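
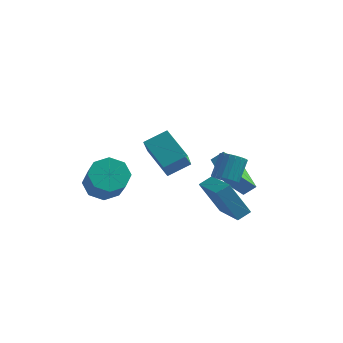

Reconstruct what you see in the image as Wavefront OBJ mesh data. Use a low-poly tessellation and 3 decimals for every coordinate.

v 0.201 3.576 -1.727
v 0.802 3.853 -1.194
v 0.951 4.463 -3.035
v 1.553 4.74 -2.502
v 1.407 1.86 -2.198
v 2.009 2.137 -1.665
v 2.158 2.747 -3.506
v 2.759 3.024 -2.973
v -1.365 0.342 -0.579
v -2.72 1.355 0.429
v -1.517 1.551 -1.998
v -2.872 2.564 -0.989
v -0.348 1.136 -0.011
v -1.703 2.149 0.998
v -0.5 2.345 -1.429
v -1.855 3.358 -0.421
v 2.261 -1.513 0.373
v 2.915 -1.763 0.492
v 3.093 -0.797 1.545
v 2.439 -0.547 1.427
v 2.965 -1.553 0.291
v 3.143 -0.587 1.344
v 2.894 -1.336 0.104
v 3.071 -0.37 1.157
v 2.713 -1.149 -0.036
v 2.891 -0.183 1.017
v 2.454 -1.026 -0.106
v 2.632 -0.06 0.947
v 2.161 -0.986 -0.092
v 2.339 -0.021 0.961
v 1.886 -1.038 0.001
v 2.064 -0.072 1.055
v 1.676 -1.172 0.16
v 1.854 -0.206 1.213
v 1.567 -1.365 0.355
v 1.745 -0.399 1.408
v 1.578 -1.583 0.553
v 1.756 -0.617 1.606
v 1.707 -1.789 0.721
v 1.885 -0.824 1.774
v 1.932 -1.948 0.828
v 2.11 -0.982 1.881
v 2.214 -2.031 0.857
v 2.391 -1.065 1.91
v 2.504 -2.025 0.802
v 2.681 -1.059 1.855
v 2.752 -1.93 0.673
v 2.93 -0.964 1.726
v -4.091 -0.937 -1.411
v -3.113 -0.496 -1.533
v -2.411 -1.641 -0.051
v -3.389 -2.083 0.071
v -3.581 -0.083 -0.992
v -2.88 -1.228 0.49
v -4.348 -0.17 -0.696
v -3.647 -1.315 0.786
v -4.964 -0.707 -0.82
v -4.263 -1.852 0.663
v -5.069 -1.379 -1.289
v -4.367 -2.524 0.193
v -4.6 -1.792 -1.83
v -3.899 -2.937 -0.348
v -3.833 -1.705 -2.126
v -3.132 -2.85 -0.644
v -3.217 -1.168 -2.003
v -2.516 -2.313 -0.52
v 1.474 0.65 -3.477
v 0.411 0.515 -1.613
v 1.99 1.207 -3.143
v 0.927 1.072 -1.278
v 2.793 -0.952 -2.842
v 1.73 -1.087 -0.977
v 3.309 -0.395 -2.507
v 2.246 -0.53 -0.643
f 2 4 1
f 5 2 1
f 1 4 3
f 3 5 1
f 2 8 4
f 6 2 5
f 6 8 2
f 4 8 3
f 7 5 3
f 3 8 7
f 7 6 5
f 8 6 7
f 10 12 9
f 13 10 9
f 9 12 11
f 11 13 9
f 10 16 12
f 14 10 13
f 14 16 10
f 12 16 11
f 15 13 11
f 11 16 15
f 15 14 13
f 16 14 15
f 18 17 21
f 18 21 19
f 19 21 22
f 19 22 20
f 21 17 23
f 21 23 22
f 22 23 24
f 22 24 20
f 23 17 25
f 23 25 24
f 24 25 26
f 24 26 20
f 25 17 27
f 25 27 26
f 26 27 28
f 26 28 20
f 27 17 29
f 27 29 28
f 28 29 30
f 28 30 20
f 29 17 31
f 29 31 30
f 30 31 32
f 30 32 20
f 31 17 33
f 31 33 32
f 32 33 34
f 32 34 20
f 33 17 35
f 33 35 34
f 34 35 36
f 34 36 20
f 35 17 37
f 35 37 36
f 36 37 38
f 36 38 20
f 37 17 39
f 37 39 38
f 38 39 40
f 38 40 20
f 39 17 41
f 39 41 40
f 40 41 42
f 40 42 20
f 41 17 43
f 41 43 42
f 42 43 44
f 42 44 20
f 43 17 45
f 43 45 44
f 44 45 46
f 44 46 20
f 45 17 47
f 45 47 46
f 46 47 48
f 46 48 20
f 47 17 18
f 47 18 48
f 48 18 19
f 48 19 20
f 50 49 53
f 50 53 51
f 51 53 54
f 51 54 52
f 53 49 55
f 53 55 54
f 54 55 56
f 54 56 52
f 55 49 57
f 55 57 56
f 56 57 58
f 56 58 52
f 57 49 59
f 57 59 58
f 58 59 60
f 58 60 52
f 59 49 61
f 59 61 60
f 60 61 62
f 60 62 52
f 61 49 63
f 61 63 62
f 62 63 64
f 62 64 52
f 63 49 65
f 63 65 64
f 64 65 66
f 64 66 52
f 65 49 50
f 65 50 66
f 66 50 51
f 66 51 52
f 68 70 67
f 71 68 67
f 67 70 69
f 69 71 67
f 68 74 70
f 72 68 71
f 72 74 68
f 70 74 69
f 73 71 69
f 69 74 73
f 73 72 71
f 74 72 73



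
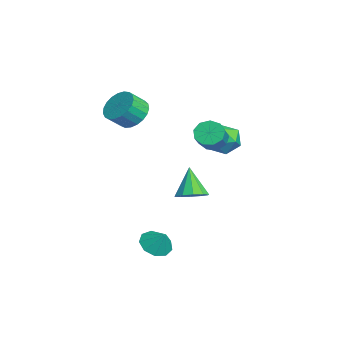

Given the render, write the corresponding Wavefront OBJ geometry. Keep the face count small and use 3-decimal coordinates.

v -2.023 1.445 1.496
v -1.075 1.808 1.121
v -1.245 -0.028 2.039
v -0.297 0.335 1.664
v -0.755 0.808 2.524
v -1.236 1.718 2.188
v -1.084 0.062 0.972
v -1.565 0.972 0.636
v -0.494 0.953 0.797
v -0.291 1.414 1.756
v -2.029 0.366 1.404
v -1.826 0.827 2.363
v -1 -0.766 -2.391
v -0.361 -1.334 -2.025
v -1.96 -0.774 -0.729
v -0.195 -0.793 -1.926
v -0.336 -0.242 -2.005
v -0.731 0.11 -2.232
v -1.228 0.126 -2.519
v -1.638 -0.198 -2.758
v -1.805 -0.739 -2.856
v -1.664 -1.291 -2.777
v -1.269 -1.642 -2.551
v -0.771 -1.659 -2.263
v -3.569 -3.532 2.666
v -2.732 -3.764 2.042
v -2.353 -4.621 2.869
v -3.191 -4.388 3.494
v -2.568 -3.442 2.301
v -2.189 -4.299 3.128
v -2.577 -3.135 2.623
v -2.198 -3.992 3.45
v -2.757 -2.896 2.952
v -2.378 -3.753 3.78
v -3.078 -2.768 3.232
v -2.699 -3.625 4.06
v -3.484 -2.771 3.414
v -3.105 -3.628 4.242
v -3.905 -2.906 3.467
v -3.526 -3.763 4.295
v -4.267 -3.149 3.382
v -3.889 -4.006 4.209
v -4.509 -3.459 3.172
v -4.131 -4.316 4
v -4.589 -3.78 2.875
v -4.21 -4.637 3.703
v -4.492 -4.059 2.542
v -4.113 -4.916 3.37
v -4.236 -4.247 2.231
v -3.857 -5.104 3.058
v -3.864 -4.31 1.995
v -3.485 -5.167 2.822
v -3.442 -4.24 1.874
v -3.063 -5.097 2.702
v -3.041 -4.046 1.891
v -2.662 -4.903 2.719
v 1.506 -0.023 2.886
v 1.934 0.589 2.572
v 3.122 0.215 3.46
v 2.694 -0.397 3.774
v 1.654 0.762 3.018
v 2.842 0.388 3.907
v 1.306 0.568 3.402
v 2.494 0.194 4.291
v 1.051 0.097 3.545
v 2.239 -0.277 4.433
v 1.009 -0.43 3.379
v 2.197 -0.804 4.268
v 1.2 -0.767 2.982
v 2.387 -1.141 3.871
v 1.534 -0.755 2.54
v 2.722 -1.129 3.429
v 1.855 -0.401 2.26
v 3.043 -0.775 3.149
v 2.013 0.13 2.272
v 3.201 -0.244 3.161
v 3.199 -3.129 -3.651
v 4.002 -3.276 -4.096
v 3.801 -2.691 -2.709
v 3.784 -2.693 -4.227
v 3.292 -2.314 -4.089
v 2.757 -2.317 -3.746
v 2.428 -2.699 -3.358
v 2.46 -3.283 -3.107
v 2.838 -3.794 -3.11
v 3.385 -3.995 -3.367
v 3.845 -3.79 -3.756
f 1 12 6
f 1 6 2
f 1 2 8
f 1 8 11
f 1 11 12
f 2 6 10
f 6 12 5
f 12 11 3
f 11 8 7
f 8 2 9
f 4 10 5
f 4 5 3
f 4 3 7
f 4 7 9
f 4 9 10
f 5 10 6
f 3 5 12
f 7 3 11
f 9 7 8
f 10 9 2
f 14 13 16
f 14 16 15
f 16 13 17
f 16 17 15
f 17 13 18
f 17 18 15
f 18 13 19
f 18 19 15
f 19 13 20
f 19 20 15
f 20 13 21
f 20 21 15
f 21 13 22
f 21 22 15
f 22 13 23
f 22 23 15
f 23 13 24
f 23 24 15
f 24 13 14
f 24 14 15
f 26 25 29
f 26 29 27
f 27 29 30
f 27 30 28
f 29 25 31
f 29 31 30
f 30 31 32
f 30 32 28
f 31 25 33
f 31 33 32
f 32 33 34
f 32 34 28
f 33 25 35
f 33 35 34
f 34 35 36
f 34 36 28
f 35 25 37
f 35 37 36
f 36 37 38
f 36 38 28
f 37 25 39
f 37 39 38
f 38 39 40
f 38 40 28
f 39 25 41
f 39 41 40
f 40 41 42
f 40 42 28
f 41 25 43
f 41 43 42
f 42 43 44
f 42 44 28
f 43 25 45
f 43 45 44
f 44 45 46
f 44 46 28
f 45 25 47
f 45 47 46
f 46 47 48
f 46 48 28
f 47 25 49
f 47 49 48
f 48 49 50
f 48 50 28
f 49 25 51
f 49 51 50
f 50 51 52
f 50 52 28
f 51 25 53
f 51 53 52
f 52 53 54
f 52 54 28
f 53 25 55
f 53 55 54
f 54 55 56
f 54 56 28
f 55 25 26
f 55 26 56
f 56 26 27
f 56 27 28
f 58 57 61
f 58 61 59
f 59 61 62
f 59 62 60
f 61 57 63
f 61 63 62
f 62 63 64
f 62 64 60
f 63 57 65
f 63 65 64
f 64 65 66
f 64 66 60
f 65 57 67
f 65 67 66
f 66 67 68
f 66 68 60
f 67 57 69
f 67 69 68
f 68 69 70
f 68 70 60
f 69 57 71
f 69 71 70
f 70 71 72
f 70 72 60
f 71 57 73
f 71 73 72
f 72 73 74
f 72 74 60
f 73 57 75
f 73 75 74
f 74 75 76
f 74 76 60
f 75 57 58
f 75 58 76
f 76 58 59
f 76 59 60
f 78 77 80
f 78 80 79
f 80 77 81
f 80 81 79
f 81 77 82
f 81 82 79
f 82 77 83
f 82 83 79
f 83 77 84
f 83 84 79
f 84 77 85
f 84 85 79
f 85 77 86
f 85 86 79
f 86 77 87
f 86 87 79
f 87 77 78
f 87 78 79



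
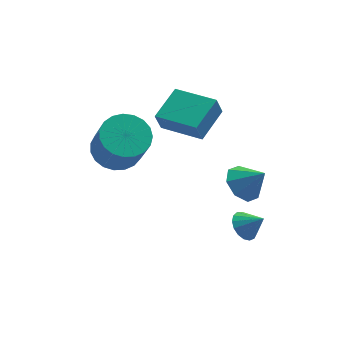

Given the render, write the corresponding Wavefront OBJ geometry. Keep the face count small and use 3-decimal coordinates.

v -2.189 3.278 0.762
v -1.6 2.559 0.273
v -1.343 1.643 1.928
v -1.931 2.362 2.418
v -1.302 2.856 0.39
v -1.045 1.939 2.046
v -1.157 3.225 0.572
v -0.9 2.309 2.228
v -1.191 3.604 0.787
v -0.933 2.687 2.443
v -1.397 3.926 0.998
v -1.139 3.01 2.653
v -1.74 4.137 1.168
v -1.482 3.22 2.823
v -2.16 4.199 1.267
v -1.903 3.282 2.923
v -2.586 4.101 1.28
v -2.328 3.185 2.935
v -2.943 3.862 1.202
v -2.685 2.945 2.858
v -3.169 3.521 1.049
v -2.912 2.605 2.705
v -3.226 3.139 0.846
v -2.969 2.222 2.502
v -3.104 2.781 0.629
v -2.846 1.864 2.285
v -2.823 2.508 0.434
v -2.566 1.592 2.09
v -2.433 2.369 0.297
v -2.175 1.453 1.952
v -2 2.387 0.24
v -1.743 1.471 1.895
v -0.332 3.776 1.352
v -0.602 3.624 2.25
v 0.689 4.981 1.863
v 0.419 4.828 2.761
v 1.081 2.492 1.559
v 0.811 2.339 2.457
v 2.102 3.696 2.07
v 1.832 3.544 2.968
v 2.508 0.962 -2.82
v 2.969 1.446 -3.027
v 3.192 0.618 -2.1
v 2.794 1.6 -2.786
v 2.553 1.608 -2.554
v 2.302 1.467 -2.382
v 2.098 1.211 -2.311
v 1.988 0.898 -2.356
v 1.997 0.599 -2.507
v 2.124 0.384 -2.73
v 2.338 0.3 -2.974
v 2.592 0.369 -3.182
v 2.826 0.573 -3.307
v 2.988 0.866 -3.321
v 3.039 1.181 -3.219
v 2.599 1.817 -0.908
v 3.125 1.402 -1.508
v 3.361 1.403 0.048
v 3.326 2.049 -1.386
v 3.1 2.561 -0.984
v 2.582 2.638 -0.537
v 2.073 2.233 -0.307
v 1.873 1.586 -0.429
v 2.098 1.074 -0.831
v 2.617 0.997 -1.278
f 2 1 5
f 2 5 3
f 3 5 6
f 3 6 4
f 5 1 7
f 5 7 6
f 6 7 8
f 6 8 4
f 7 1 9
f 7 9 8
f 8 9 10
f 8 10 4
f 9 1 11
f 9 11 10
f 10 11 12
f 10 12 4
f 11 1 13
f 11 13 12
f 12 13 14
f 12 14 4
f 13 1 15
f 13 15 14
f 14 15 16
f 14 16 4
f 15 1 17
f 15 17 16
f 16 17 18
f 16 18 4
f 17 1 19
f 17 19 18
f 18 19 20
f 18 20 4
f 19 1 21
f 19 21 20
f 20 21 22
f 20 22 4
f 21 1 23
f 21 23 22
f 22 23 24
f 22 24 4
f 23 1 25
f 23 25 24
f 24 25 26
f 24 26 4
f 25 1 27
f 25 27 26
f 26 27 28
f 26 28 4
f 27 1 29
f 27 29 28
f 28 29 30
f 28 30 4
f 29 1 31
f 29 31 30
f 30 31 32
f 30 32 4
f 31 1 2
f 31 2 32
f 32 2 3
f 32 3 4
f 34 36 33
f 37 34 33
f 33 36 35
f 35 37 33
f 34 40 36
f 38 34 37
f 38 40 34
f 36 40 35
f 39 37 35
f 35 40 39
f 39 38 37
f 40 38 39
f 42 41 44
f 42 44 43
f 44 41 45
f 44 45 43
f 45 41 46
f 45 46 43
f 46 41 47
f 46 47 43
f 47 41 48
f 47 48 43
f 48 41 49
f 48 49 43
f 49 41 50
f 49 50 43
f 50 41 51
f 50 51 43
f 51 41 52
f 51 52 43
f 52 41 53
f 52 53 43
f 53 41 54
f 53 54 43
f 54 41 55
f 54 55 43
f 55 41 42
f 55 42 43
f 57 56 59
f 57 59 58
f 59 56 60
f 59 60 58
f 60 56 61
f 60 61 58
f 61 56 62
f 61 62 58
f 62 56 63
f 62 63 58
f 63 56 64
f 63 64 58
f 64 56 65
f 64 65 58
f 65 56 57
f 65 57 58



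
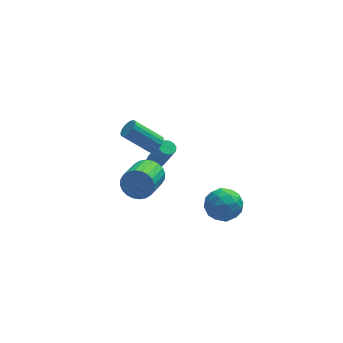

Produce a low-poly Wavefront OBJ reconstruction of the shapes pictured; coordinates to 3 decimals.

v -1.977 -3.176 1.929
v -1.406 -3.129 2.711
v -2.211 -4.698 3.393
v -2.783 -4.744 2.611
v -1.704 -2.927 2.826
v -2.509 -4.495 3.507
v -2.044 -2.762 2.804
v -2.849 -4.33 3.485
v -2.374 -2.66 2.649
v -3.179 -4.228 3.33
v -2.643 -2.636 2.384
v -3.448 -4.205 3.065
v -2.811 -2.695 2.05
v -3.616 -4.264 2.732
v -2.853 -2.827 1.698
v -3.658 -4.396 2.379
v -2.76 -3.012 1.381
v -3.566 -4.581 2.062
v -2.549 -3.222 1.147
v -3.354 -4.791 1.829
v -2.251 -3.425 1.033
v -3.056 -4.993 1.714
v -1.911 -3.59 1.055
v -2.716 -5.158 1.736
v -1.581 -3.692 1.21
v -2.386 -5.26 1.891
v -1.312 -3.715 1.475
v -2.117 -5.284 2.156
v -1.144 -3.656 1.808
v -1.949 -5.225 2.49
v -1.102 -3.524 2.161
v -1.907 -5.093 2.842
v -1.194 -3.339 2.478
v -2 -4.908 3.159
v 1.878 -1.232 -3.543
v 2.451 -0.793 -2.612
v 2.449 -2.987 -3.068
v 3.022 -2.548 -2.137
v 1.844 -2.542 -2.16
v 1.491 -1.458 -2.454
v 3.409 -2.322 -3.226
v 3.056 -1.238 -3.52
v 3.396 -1.467 -2.416
v 2.429 -1.603 -1.758
v 2.471 -2.177 -3.922
v 1.504 -2.313 -3.264
v 2.114 -0.859 -3.12
v 2.786 -2.921 -2.56
v 2.093 -2.918 -2.574
v 2.43 -2.66 -2.027
v 1.551 -1.249 -3.027
v 1.887 -0.991 -2.479
v 1.53 -2.019 -2.214
v 3.013 -2.789 -3.201
v 3.349 -2.531 -2.653
v 2.47 -1.12 -3.653
v 2.807 -0.862 -3.106
v 3.37 -1.761 -3.466
v 3.007 -0.997 -2.457
v 3.342 -2.028 -2.177
v 3.57 -1.895 -2.817
v 3.362 -1.258 -2.99
v 2.438 -1.077 -2.07
v 2.774 -2.108 -1.79
v 2.082 -2.105 -1.804
v 1.874 -1.468 -1.977
v 2.994 -1.473 -1.954
v 2.126 -1.672 -3.89
v 2.462 -2.703 -3.61
v 3.026 -2.312 -3.703
v 2.818 -1.675 -3.876
v 1.558 -1.752 -3.503
v 1.893 -2.783 -3.223
v 1.538 -2.522 -2.69
v 1.33 -1.885 -2.863
v 1.906 -2.307 -3.726
v -0.608 3.58 -3.574
v -0.185 3.932 -3.578
v 0.431 3.211 -1.67
v 0.008 2.86 -1.666
v -0.421 4.081 -3.445
v 0.194 3.361 -1.537
v -0.717 4.072 -3.353
v -0.101 3.351 -1.445
v -0.978 3.906 -3.331
v -0.363 3.186 -1.423
v -1.122 3.637 -3.386
v -0.506 2.917 -1.479
v -1.102 3.35 -3.501
v -0.486 2.63 -1.594
v -0.925 3.136 -3.639
v -0.31 2.416 -1.731
v -0.648 3.063 -3.756
v -0.032 2.342 -1.849
v -0.358 3.154 -3.815
v 0.258 2.434 -1.908
v -0.147 3.38 -3.798
v 0.469 2.66 -1.89
v -0.082 3.67 -3.709
v 0.533 2.95 -1.802
v -0.869 1.421 0.063
v -0.428 1.486 0.523
v -1.971 1.805 1.956
v -2.411 1.739 1.497
v -0.467 1.771 0.417
v -2.01 2.09 1.851
v -0.598 1.976 0.231
v -2.14 2.295 1.665
v -0.791 2.053 0.006
v -2.333 2.372 1.44
v -1.002 1.986 -0.206
v -2.544 2.305 1.228
v -1.182 1.789 -0.356
v -2.725 2.108 1.078
v -1.291 1.508 -0.41
v -2.833 1.827 1.024
v -1.302 1.207 -0.356
v -2.845 1.525 1.078
v -1.215 0.954 -0.206
v -2.758 1.273 1.228
v -1.048 0.809 0.006
v -2.591 1.128 1.44
v -0.84 0.804 0.231
v -2.383 1.122 1.665
v -0.639 0.94 0.417
v -2.181 1.259 1.851
v -0.49 1.186 0.523
v -2.033 1.505 1.956
f 2 1 5
f 2 5 3
f 3 5 6
f 3 6 4
f 5 1 7
f 5 7 6
f 6 7 8
f 6 8 4
f 7 1 9
f 7 9 8
f 8 9 10
f 8 10 4
f 9 1 11
f 9 11 10
f 10 11 12
f 10 12 4
f 11 1 13
f 11 13 12
f 12 13 14
f 12 14 4
f 13 1 15
f 13 15 14
f 14 15 16
f 14 16 4
f 15 1 17
f 15 17 16
f 16 17 18
f 16 18 4
f 17 1 19
f 17 19 18
f 18 19 20
f 18 20 4
f 19 1 21
f 19 21 20
f 20 21 22
f 20 22 4
f 21 1 23
f 21 23 22
f 22 23 24
f 22 24 4
f 23 1 25
f 23 25 24
f 24 25 26
f 24 26 4
f 25 1 27
f 25 27 26
f 26 27 28
f 26 28 4
f 27 1 29
f 27 29 28
f 28 29 30
f 28 30 4
f 29 1 31
f 29 31 30
f 30 31 32
f 30 32 4
f 31 1 33
f 31 33 32
f 32 33 34
f 32 34 4
f 33 1 2
f 33 2 34
f 34 2 3
f 34 3 4
f 35 72 51
f 72 46 75
f 51 75 40
f 72 75 51
f 35 51 47
f 51 40 52
f 47 52 36
f 51 52 47
f 35 47 56
f 47 36 57
f 56 57 42
f 47 57 56
f 35 56 68
f 56 42 71
f 68 71 45
f 56 71 68
f 35 68 72
f 68 45 76
f 72 76 46
f 68 76 72
f 36 52 63
f 52 40 66
f 63 66 44
f 52 66 63
f 40 75 53
f 75 46 74
f 53 74 39
f 75 74 53
f 46 76 73
f 76 45 69
f 73 69 37
f 76 69 73
f 45 71 70
f 71 42 58
f 70 58 41
f 71 58 70
f 42 57 62
f 57 36 59
f 62 59 43
f 57 59 62
f 38 64 50
f 64 44 65
f 50 65 39
f 64 65 50
f 38 50 48
f 50 39 49
f 48 49 37
f 50 49 48
f 38 48 55
f 48 37 54
f 55 54 41
f 48 54 55
f 38 55 60
f 55 41 61
f 60 61 43
f 55 61 60
f 38 60 64
f 60 43 67
f 64 67 44
f 60 67 64
f 39 65 53
f 65 44 66
f 53 66 40
f 65 66 53
f 37 49 73
f 49 39 74
f 73 74 46
f 49 74 73
f 41 54 70
f 54 37 69
f 70 69 45
f 54 69 70
f 43 61 62
f 61 41 58
f 62 58 42
f 61 58 62
f 44 67 63
f 67 43 59
f 63 59 36
f 67 59 63
f 78 77 81
f 78 81 79
f 79 81 82
f 79 82 80
f 81 77 83
f 81 83 82
f 82 83 84
f 82 84 80
f 83 77 85
f 83 85 84
f 84 85 86
f 84 86 80
f 85 77 87
f 85 87 86
f 86 87 88
f 86 88 80
f 87 77 89
f 87 89 88
f 88 89 90
f 88 90 80
f 89 77 91
f 89 91 90
f 90 91 92
f 90 92 80
f 91 77 93
f 91 93 92
f 92 93 94
f 92 94 80
f 93 77 95
f 93 95 94
f 94 95 96
f 94 96 80
f 95 77 97
f 95 97 96
f 96 97 98
f 96 98 80
f 97 77 99
f 97 99 98
f 98 99 100
f 98 100 80
f 99 77 78
f 99 78 100
f 100 78 79
f 100 79 80
f 102 101 105
f 102 105 103
f 103 105 106
f 103 106 104
f 105 101 107
f 105 107 106
f 106 107 108
f 106 108 104
f 107 101 109
f 107 109 108
f 108 109 110
f 108 110 104
f 109 101 111
f 109 111 110
f 110 111 112
f 110 112 104
f 111 101 113
f 111 113 112
f 112 113 114
f 112 114 104
f 113 101 115
f 113 115 114
f 114 115 116
f 114 116 104
f 115 101 117
f 115 117 116
f 116 117 118
f 116 118 104
f 117 101 119
f 117 119 118
f 118 119 120
f 118 120 104
f 119 101 121
f 119 121 120
f 120 121 122
f 120 122 104
f 121 101 123
f 121 123 122
f 122 123 124
f 122 124 104
f 123 101 125
f 123 125 124
f 124 125 126
f 124 126 104
f 125 101 127
f 125 127 126
f 126 127 128
f 126 128 104
f 127 101 102
f 127 102 128
f 128 102 103
f 128 103 104



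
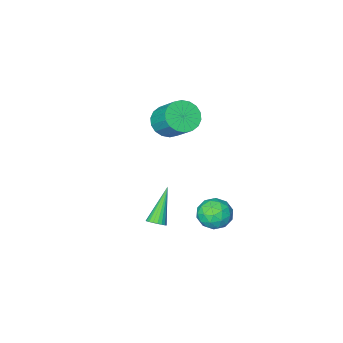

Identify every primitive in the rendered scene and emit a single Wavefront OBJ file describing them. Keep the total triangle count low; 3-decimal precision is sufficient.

v -0.781 -0.754 3.221
v 0.103 -0.494 2.987
v 0.045 0.833 4.246
v -0.839 0.574 4.479
v -0.136 -0.259 2.729
v -0.194 1.068 3.988
v -0.502 -0.122 2.568
v -0.56 1.205 3.827
v -0.923 -0.111 2.536
v -0.982 1.217 3.795
v -1.317 -0.226 2.64
v -1.375 1.101 3.899
v -1.604 -0.446 2.859
v -1.662 0.881 4.117
v -1.728 -0.727 3.149
v -1.786 0.6 4.408
v -1.665 -1.013 3.454
v -1.723 0.314 4.713
v -1.426 -1.248 3.712
v -1.484 0.079 4.971
v -1.06 -1.385 3.873
v -1.118 -0.058 5.132
v -0.638 -1.397 3.905
v -0.697 -0.069 5.164
v -0.245 -1.281 3.801
v -0.303 0.046 5.06
v 0.042 -1.061 3.583
v -0.016 0.266 4.841
v 0.166 -0.78 3.292
v 0.108 0.547 4.551
v -2.165 2.679 -1.409
v -1.842 3.127 -2.203
v -1.478 1.353 -1.877
v -1.155 1.801 -2.671
v -0.795 2.034 -1.804
v -1.219 2.853 -1.515
v -2.101 1.627 -2.565
v -2.525 2.446 -2.276
v -1.802 2.477 -2.918
v -0.995 2.728 -2.447
v -2.325 1.752 -1.633
v -1.518 2.003 -1.162
v -2.064 3.019 -1.764
v -1.256 1.461 -2.316
v -1.045 1.597 -1.806
v -0.855 1.861 -2.273
v -1.698 2.859 -1.36
v -1.508 3.122 -1.827
v -0.893 2.479 -1.593
v -1.812 1.358 -2.253
v -1.622 1.621 -2.72
v -2.465 2.619 -1.807
v -2.275 2.883 -2.274
v -2.427 2.001 -2.487
v -1.85 2.9 -2.651
v -1.447 2.121 -2.927
v -2.002 2.019 -2.865
v -2.252 2.5 -2.694
v -1.376 3.048 -2.375
v -0.972 2.269 -2.651
v -0.761 2.406 -2.141
v -1.01 2.888 -1.971
v -1.353 2.666 -2.795
v -2.348 2.211 -1.429
v -1.944 1.432 -1.705
v -2.31 1.592 -2.109
v -2.559 2.074 -1.939
v -1.873 2.359 -1.153
v -1.47 1.58 -1.429
v -1.068 1.98 -1.386
v -1.318 2.461 -1.215
v -1.967 1.814 -1.285
v 1.561 2.154 -1.407
v 2.004 2.005 -1.18
v 0.439 1.286 0.207
v 1.974 2.202 -1.095
v 1.873 2.39 -1.064
v 1.717 2.538 -1.093
v 1.535 2.619 -1.176
v 1.357 2.62 -1.299
v 1.215 2.541 -1.44
v 1.132 2.394 -1.577
v 1.124 2.207 -1.683
v 1.191 2.01 -1.743
v 1.322 1.838 -1.744
v 1.495 1.721 -1.687
v 1.679 1.679 -1.582
v 1.843 1.719 -1.446
v 1.958 1.834 -1.304
f 2 1 5
f 2 5 3
f 3 5 6
f 3 6 4
f 5 1 7
f 5 7 6
f 6 7 8
f 6 8 4
f 7 1 9
f 7 9 8
f 8 9 10
f 8 10 4
f 9 1 11
f 9 11 10
f 10 11 12
f 10 12 4
f 11 1 13
f 11 13 12
f 12 13 14
f 12 14 4
f 13 1 15
f 13 15 14
f 14 15 16
f 14 16 4
f 15 1 17
f 15 17 16
f 16 17 18
f 16 18 4
f 17 1 19
f 17 19 18
f 18 19 20
f 18 20 4
f 19 1 21
f 19 21 20
f 20 21 22
f 20 22 4
f 21 1 23
f 21 23 22
f 22 23 24
f 22 24 4
f 23 1 25
f 23 25 24
f 24 25 26
f 24 26 4
f 25 1 27
f 25 27 26
f 26 27 28
f 26 28 4
f 27 1 29
f 27 29 28
f 28 29 30
f 28 30 4
f 29 1 2
f 29 2 30
f 30 2 3
f 30 3 4
f 31 68 47
f 68 42 71
f 47 71 36
f 68 71 47
f 31 47 43
f 47 36 48
f 43 48 32
f 47 48 43
f 31 43 52
f 43 32 53
f 52 53 38
f 43 53 52
f 31 52 64
f 52 38 67
f 64 67 41
f 52 67 64
f 31 64 68
f 64 41 72
f 68 72 42
f 64 72 68
f 32 48 59
f 48 36 62
f 59 62 40
f 48 62 59
f 36 71 49
f 71 42 70
f 49 70 35
f 71 70 49
f 42 72 69
f 72 41 65
f 69 65 33
f 72 65 69
f 41 67 66
f 67 38 54
f 66 54 37
f 67 54 66
f 38 53 58
f 53 32 55
f 58 55 39
f 53 55 58
f 34 60 46
f 60 40 61
f 46 61 35
f 60 61 46
f 34 46 44
f 46 35 45
f 44 45 33
f 46 45 44
f 34 44 51
f 44 33 50
f 51 50 37
f 44 50 51
f 34 51 56
f 51 37 57
f 56 57 39
f 51 57 56
f 34 56 60
f 56 39 63
f 60 63 40
f 56 63 60
f 35 61 49
f 61 40 62
f 49 62 36
f 61 62 49
f 33 45 69
f 45 35 70
f 69 70 42
f 45 70 69
f 37 50 66
f 50 33 65
f 66 65 41
f 50 65 66
f 39 57 58
f 57 37 54
f 58 54 38
f 57 54 58
f 40 63 59
f 63 39 55
f 59 55 32
f 63 55 59
f 74 73 76
f 74 76 75
f 76 73 77
f 76 77 75
f 77 73 78
f 77 78 75
f 78 73 79
f 78 79 75
f 79 73 80
f 79 80 75
f 80 73 81
f 80 81 75
f 81 73 82
f 81 82 75
f 82 73 83
f 82 83 75
f 83 73 84
f 83 84 75
f 84 73 85
f 84 85 75
f 85 73 86
f 85 86 75
f 86 73 87
f 86 87 75
f 87 73 88
f 87 88 75
f 88 73 89
f 88 89 75
f 89 73 74
f 89 74 75



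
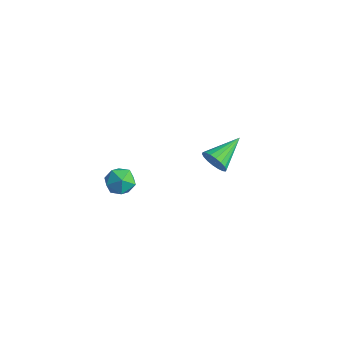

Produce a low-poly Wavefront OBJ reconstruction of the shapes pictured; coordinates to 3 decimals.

v 1.05 -2.952 2.503
v 1.676 -2.939 2.87
v 1.464 -3.821 1.83
v 2.09 -3.808 2.197
v 1.484 -4.043 2.521
v 1.229 -3.506 2.937
v 1.911 -3.254 1.763
v 1.656 -2.717 2.179
v 2.208 -3.125 2.413
v 1.944 -3.613 2.881
v 1.196 -3.147 1.819
v 0.932 -3.635 2.287
v 2.337 1.268 0.728
v 2.654 1.461 0.171
v 2.303 2.832 1.252
v 2.367 1.481 0.094
v 2.073 1.458 0.142
v 1.832 1.398 0.307
v 1.691 1.312 0.555
v 1.678 1.217 0.838
v 1.795 1.132 1.098
v 2.019 1.075 1.286
v 2.307 1.055 1.363
v 2.6 1.077 1.314
v 2.841 1.138 1.15
v 2.982 1.224 0.901
v 2.996 1.318 0.619
v 2.879 1.403 0.358
f 1 12 6
f 1 6 2
f 1 2 8
f 1 8 11
f 1 11 12
f 2 6 10
f 6 12 5
f 12 11 3
f 11 8 7
f 8 2 9
f 4 10 5
f 4 5 3
f 4 3 7
f 4 7 9
f 4 9 10
f 5 10 6
f 3 5 12
f 7 3 11
f 9 7 8
f 10 9 2
f 14 13 16
f 14 16 15
f 16 13 17
f 16 17 15
f 17 13 18
f 17 18 15
f 18 13 19
f 18 19 15
f 19 13 20
f 19 20 15
f 20 13 21
f 20 21 15
f 21 13 22
f 21 22 15
f 22 13 23
f 22 23 15
f 23 13 24
f 23 24 15
f 24 13 25
f 24 25 15
f 25 13 26
f 25 26 15
f 26 13 27
f 26 27 15
f 27 13 28
f 27 28 15
f 28 13 14
f 28 14 15



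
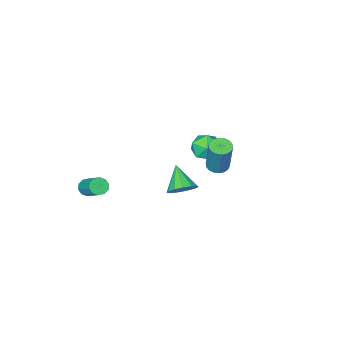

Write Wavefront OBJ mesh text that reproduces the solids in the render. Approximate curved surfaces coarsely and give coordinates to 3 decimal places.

v -0.729 3.531 1.873
v -0.22 3.844 1.708
v 0.058 4.442 3.702
v -0.451 4.129 3.867
v -0.419 4.032 1.68
v -0.141 4.63 3.674
v -0.68 4.121 1.689
v -0.402 4.719 3.683
v -0.951 4.094 1.735
v -0.673 4.691 3.729
v -1.178 3.954 1.809
v -0.9 4.552 3.803
v -1.315 3.731 1.895
v -1.037 4.329 3.889
v -1.337 3.469 1.977
v -1.059 4.066 3.971
v -1.238 3.218 2.038
v -0.96 3.816 4.032
v -1.039 3.03 2.066
v -0.761 3.628 4.06
v -0.778 2.941 2.057
v -0.5 3.539 4.051
v -0.507 2.969 2.011
v -0.229 3.566 4.005
v -0.28 3.108 1.937
v -0.002 3.706 3.931
v -0.143 3.331 1.851
v 0.135 3.929 3.845
v -0.121 3.594 1.769
v 0.157 4.191 3.763
v 2.517 -3.85 -3.282
v 2.784 -3.552 -3.702
v 2.969 -2.132 -2.578
v 2.703 -2.43 -2.158
v 2.433 -3.487 -3.726
v 2.618 -2.067 -2.602
v 2.113 -3.56 -3.581
v 2.299 -2.141 -2.457
v 1.948 -3.744 -3.321
v 2.134 -2.325 -2.197
v 2.001 -3.969 -3.047
v 2.186 -2.549 -1.923
v 2.251 -4.148 -2.862
v 2.436 -2.728 -1.738
v 2.602 -4.213 -2.838
v 2.787 -2.793 -1.714
v 2.921 -4.139 -2.983
v 3.107 -2.72 -1.859
v 3.086 -3.955 -3.243
v 3.272 -2.536 -2.119
v 3.034 -3.731 -3.517
v 3.219 -2.311 -2.393
v -2.021 -1.281 -3.962
v -1.679 -0.775 -3.287
v -2.439 -2.499 -2.838
v -2.173 -0.645 -3.33
v -2.619 -0.716 -3.573
v -2.875 -0.967 -3.94
v -2.859 -1.317 -4.314
v -2.577 -1.656 -4.576
v -2.119 -1.876 -4.644
v -1.629 -1.906 -4.495
v -1.264 -1.739 -4.176
v -1.139 -1.425 -3.79
v -1.294 -1.066 -3.459
v -3.859 -0.256 -0.359
v -3.28 -0.105 -1.133
v -3.42 -1.775 -0.327
v -2.841 -1.624 -1.101
v -2.616 -1.227 -0.236
v -2.887 -0.287 -0.256
v -3.813 -1.593 -1.204
v -4.084 -0.653 -1.224
v -3.251 -0.931 -1.655
v -2.512 -0.705 -1.056
v -4.188 -1.175 -0.404
v -3.449 -0.949 0.195
f 2 1 5
f 2 5 3
f 3 5 6
f 3 6 4
f 5 1 7
f 5 7 6
f 6 7 8
f 6 8 4
f 7 1 9
f 7 9 8
f 8 9 10
f 8 10 4
f 9 1 11
f 9 11 10
f 10 11 12
f 10 12 4
f 11 1 13
f 11 13 12
f 12 13 14
f 12 14 4
f 13 1 15
f 13 15 14
f 14 15 16
f 14 16 4
f 15 1 17
f 15 17 16
f 16 17 18
f 16 18 4
f 17 1 19
f 17 19 18
f 18 19 20
f 18 20 4
f 19 1 21
f 19 21 20
f 20 21 22
f 20 22 4
f 21 1 23
f 21 23 22
f 22 23 24
f 22 24 4
f 23 1 25
f 23 25 24
f 24 25 26
f 24 26 4
f 25 1 27
f 25 27 26
f 26 27 28
f 26 28 4
f 27 1 29
f 27 29 28
f 28 29 30
f 28 30 4
f 29 1 2
f 29 2 30
f 30 2 3
f 30 3 4
f 32 31 35
f 32 35 33
f 33 35 36
f 33 36 34
f 35 31 37
f 35 37 36
f 36 37 38
f 36 38 34
f 37 31 39
f 37 39 38
f 38 39 40
f 38 40 34
f 39 31 41
f 39 41 40
f 40 41 42
f 40 42 34
f 41 31 43
f 41 43 42
f 42 43 44
f 42 44 34
f 43 31 45
f 43 45 44
f 44 45 46
f 44 46 34
f 45 31 47
f 45 47 46
f 46 47 48
f 46 48 34
f 47 31 49
f 47 49 48
f 48 49 50
f 48 50 34
f 49 31 51
f 49 51 50
f 50 51 52
f 50 52 34
f 51 31 32
f 51 32 52
f 52 32 33
f 52 33 34
f 54 53 56
f 54 56 55
f 56 53 57
f 56 57 55
f 57 53 58
f 57 58 55
f 58 53 59
f 58 59 55
f 59 53 60
f 59 60 55
f 60 53 61
f 60 61 55
f 61 53 62
f 61 62 55
f 62 53 63
f 62 63 55
f 63 53 64
f 63 64 55
f 64 53 65
f 64 65 55
f 65 53 54
f 65 54 55
f 66 77 71
f 66 71 67
f 66 67 73
f 66 73 76
f 66 76 77
f 67 71 75
f 71 77 70
f 77 76 68
f 76 73 72
f 73 67 74
f 69 75 70
f 69 70 68
f 69 68 72
f 69 72 74
f 69 74 75
f 70 75 71
f 68 70 77
f 72 68 76
f 74 72 73
f 75 74 67



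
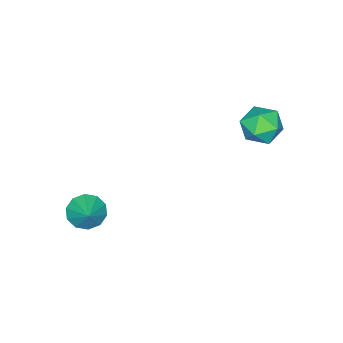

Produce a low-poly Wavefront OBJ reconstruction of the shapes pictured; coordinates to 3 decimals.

v 1.116 -4.07 -1.79
v 1.422 -3.774 -2.37
v 1.744 -3.47 -1.15
v 1.071 -3.525 -2.258
v 0.736 -3.485 -1.967
v 0.547 -3.668 -1.609
v 0.574 -4.005 -1.32
v 0.809 -4.367 -1.21
v 1.161 -4.616 -1.322
v 1.495 -4.656 -1.613
v 1.685 -4.473 -1.971
v 1.657 -4.136 -2.26
v -3.044 0.879 2.308
v -2.426 0.346 2.154
v -3.934 -0.026 1.866
v -3.316 -0.559 1.712
v -3.512 -0.367 2.496
v -2.962 0.193 2.769
v -3.398 0.127 1.251
v -2.848 0.687 1.524
v -2.644 -0.118 1.5
v -2.715 -0.424 2.27
v -3.645 0.744 1.75
v -3.716 0.438 2.52
f 2 1 4
f 2 4 3
f 4 1 5
f 4 5 3
f 5 1 6
f 5 6 3
f 6 1 7
f 6 7 3
f 7 1 8
f 7 8 3
f 8 1 9
f 8 9 3
f 9 1 10
f 9 10 3
f 10 1 11
f 10 11 3
f 11 1 12
f 11 12 3
f 12 1 2
f 12 2 3
f 13 24 18
f 13 18 14
f 13 14 20
f 13 20 23
f 13 23 24
f 14 18 22
f 18 24 17
f 24 23 15
f 23 20 19
f 20 14 21
f 16 22 17
f 16 17 15
f 16 15 19
f 16 19 21
f 16 21 22
f 17 22 18
f 15 17 24
f 19 15 23
f 21 19 20
f 22 21 14



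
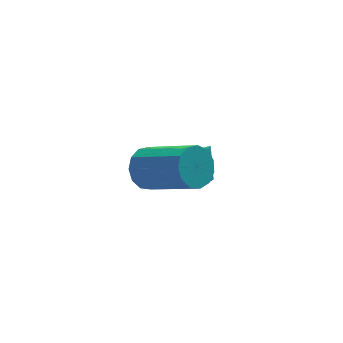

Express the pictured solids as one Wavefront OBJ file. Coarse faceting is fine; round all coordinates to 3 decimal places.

v -1.925 -0.08 0.084
v -1.365 -0.518 -0.259
v -1.295 0.06 0.936
v -1.291 -0.236 -0.36
v -1.314 0.069 -0.393
v -1.43 0.352 -0.354
v -1.621 0.569 -0.248
v -1.859 0.687 -0.092
v -2.107 0.689 0.091
v -2.327 0.573 0.273
v -2.486 0.358 0.427
v -2.56 0.076 0.527
v -2.537 -0.229 0.561
v -2.421 -0.512 0.521
v -2.23 -0.729 0.415
v -1.992 -0.848 0.259
v -1.744 -0.849 0.076
v -1.524 -0.733 -0.106
v -4.06 -2.472 2.967
v -3.738 -2.711 2.333
v -2.618 -4.086 3.419
v -2.94 -3.848 4.053
v -3.495 -2.398 2.479
v -2.375 -3.773 3.566
v -3.432 -2.108 2.78
v -2.312 -3.483 3.867
v -3.567 -1.934 3.14
v -2.448 -3.309 4.227
v -3.86 -1.931 3.446
v -2.74 -3.306 4.532
v -4.216 -2.1 3.599
v -3.096 -3.475 4.685
v -4.522 -2.387 3.551
v -3.402 -3.762 4.638
v -4.682 -2.701 3.318
v -3.562 -4.076 4.405
v -4.644 -2.943 2.973
v -3.524 -4.318 4.06
v -4.421 -3.035 2.627
v -3.301 -4.41 3.713
v -4.083 -2.949 2.388
v -2.963 -4.324 3.474
f 2 1 4
f 2 4 3
f 4 1 5
f 4 5 3
f 5 1 6
f 5 6 3
f 6 1 7
f 6 7 3
f 7 1 8
f 7 8 3
f 8 1 9
f 8 9 3
f 9 1 10
f 9 10 3
f 10 1 11
f 10 11 3
f 11 1 12
f 11 12 3
f 12 1 13
f 12 13 3
f 13 1 14
f 13 14 3
f 14 1 15
f 14 15 3
f 15 1 16
f 15 16 3
f 16 1 17
f 16 17 3
f 17 1 18
f 17 18 3
f 18 1 2
f 18 2 3
f 20 19 23
f 20 23 21
f 21 23 24
f 21 24 22
f 23 19 25
f 23 25 24
f 24 25 26
f 24 26 22
f 25 19 27
f 25 27 26
f 26 27 28
f 26 28 22
f 27 19 29
f 27 29 28
f 28 29 30
f 28 30 22
f 29 19 31
f 29 31 30
f 30 31 32
f 30 32 22
f 31 19 33
f 31 33 32
f 32 33 34
f 32 34 22
f 33 19 35
f 33 35 34
f 34 35 36
f 34 36 22
f 35 19 37
f 35 37 36
f 36 37 38
f 36 38 22
f 37 19 39
f 37 39 38
f 38 39 40
f 38 40 22
f 39 19 41
f 39 41 40
f 40 41 42
f 40 42 22
f 41 19 20
f 41 20 42
f 42 20 21
f 42 21 22



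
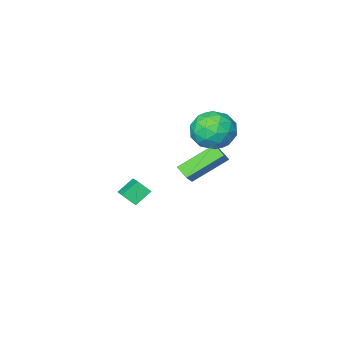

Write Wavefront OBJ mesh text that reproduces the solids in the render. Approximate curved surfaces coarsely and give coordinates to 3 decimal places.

v -4.233 -1.939 -0.422
v -3.055 -1.838 -0.227
v -3.985 -3.782 -0.973
v -2.807 -3.681 -0.778
v -3.57 -3.67 0.146
v -3.723 -2.531 0.487
v -3.317 -3.089 -1.687
v -3.47 -1.95 -1.346
v -2.488 -2.549 -1.009
v -2.645 -2.909 0.124
v -4.395 -2.711 -1.324
v -4.552 -3.071 -0.191
v -3.666 -1.727 -0.276
v -3.374 -3.893 -0.924
v -3.823 -3.887 -0.381
v -3.13 -3.828 -0.266
v -4.059 -2.134 0.143
v -3.366 -2.075 0.258
v -3.669 -3.152 0.477
v -3.674 -3.545 -1.458
v -2.981 -3.486 -1.343
v -3.91 -1.792 -0.934
v -3.217 -1.733 -0.819
v -3.371 -2.468 -1.677
v -2.64 -2.085 -0.621
v -2.494 -3.169 -0.945
v -2.794 -2.82 -1.479
v -2.884 -2.151 -1.279
v -2.732 -2.297 0.044
v -2.586 -3.38 -0.279
v -3.035 -3.374 0.264
v -3.125 -2.704 0.464
v -2.399 -2.714 -0.415
v -4.454 -2.24 -0.921
v -4.308 -3.323 -1.244
v -3.915 -2.916 -1.664
v -4.005 -2.246 -1.464
v -4.546 -2.451 -0.255
v -4.4 -3.535 -0.579
v -4.156 -3.469 0.079
v -4.246 -2.8 0.279
v -4.641 -2.906 -0.785
v -2.393 -3.716 -3.501
v -4.16 -3.267 -2.288
v -2.488 -3.017 -3.898
v -4.255 -2.567 -2.686
v -1.785 -3.233 -2.794
v -3.552 -2.783 -1.582
v -1.88 -2.533 -3.192
v -3.647 -2.084 -1.979
v 1.825 -1.02 -1.308
v 2.212 0.066 -0.801
v 1.374 -0.595 -1.875
v 1.761 0.492 -1.368
v 2.619 -1.012 -1.932
v 3.006 0.075 -1.425
v 2.168 -0.586 -2.499
v 2.555 0.5 -1.992
f 1 38 17
f 38 12 41
f 17 41 6
f 38 41 17
f 1 17 13
f 17 6 18
f 13 18 2
f 17 18 13
f 1 13 22
f 13 2 23
f 22 23 8
f 13 23 22
f 1 22 34
f 22 8 37
f 34 37 11
f 22 37 34
f 1 34 38
f 34 11 42
f 38 42 12
f 34 42 38
f 2 18 29
f 18 6 32
f 29 32 10
f 18 32 29
f 6 41 19
f 41 12 40
f 19 40 5
f 41 40 19
f 12 42 39
f 42 11 35
f 39 35 3
f 42 35 39
f 11 37 36
f 37 8 24
f 36 24 7
f 37 24 36
f 8 23 28
f 23 2 25
f 28 25 9
f 23 25 28
f 4 30 16
f 30 10 31
f 16 31 5
f 30 31 16
f 4 16 14
f 16 5 15
f 14 15 3
f 16 15 14
f 4 14 21
f 14 3 20
f 21 20 7
f 14 20 21
f 4 21 26
f 21 7 27
f 26 27 9
f 21 27 26
f 4 26 30
f 26 9 33
f 30 33 10
f 26 33 30
f 5 31 19
f 31 10 32
f 19 32 6
f 31 32 19
f 3 15 39
f 15 5 40
f 39 40 12
f 15 40 39
f 7 20 36
f 20 3 35
f 36 35 11
f 20 35 36
f 9 27 28
f 27 7 24
f 28 24 8
f 27 24 28
f 10 33 29
f 33 9 25
f 29 25 2
f 33 25 29
f 44 46 43
f 47 44 43
f 43 46 45
f 45 47 43
f 44 50 46
f 48 44 47
f 48 50 44
f 46 50 45
f 49 47 45
f 45 50 49
f 49 48 47
f 50 48 49
f 52 54 51
f 55 52 51
f 51 54 53
f 53 55 51
f 52 58 54
f 56 52 55
f 56 58 52
f 54 58 53
f 57 55 53
f 53 58 57
f 57 56 55
f 58 56 57



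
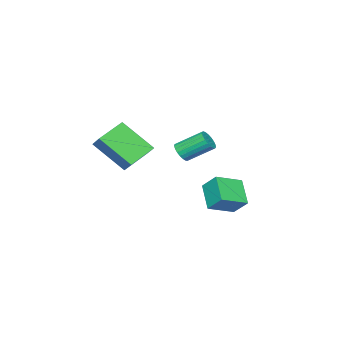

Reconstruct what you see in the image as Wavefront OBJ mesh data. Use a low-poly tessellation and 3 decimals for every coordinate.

v -2.369 -0.421 -1.623
v -2.062 -0.598 -1.163
v -2.725 0.504 -0.297
v -3.031 0.681 -0.757
v -1.916 -0.433 -1.261
v -2.579 0.669 -0.395
v -1.847 -0.266 -1.421
v -2.51 0.836 -0.555
v -1.869 -0.126 -1.616
v -2.532 0.976 -0.75
v -1.977 -0.037 -1.812
v -2.64 1.065 -0.946
v -2.153 -0.014 -1.976
v -2.816 1.088 -1.11
v -2.366 -0.062 -2.078
v -3.029 1.04 -1.212
v -2.58 -0.171 -2.102
v -3.243 0.93 -1.236
v -2.757 -0.324 -2.043
v -3.419 0.777 -1.177
v -2.866 -0.494 -1.911
v -3.529 0.608 -1.046
v -2.89 -0.651 -1.73
v -3.553 0.451 -0.864
v -2.824 -0.768 -1.53
v -3.487 0.334 -0.664
v -2.679 -0.825 -1.346
v -3.342 0.276 -0.48
v -2.48 -0.812 -1.21
v -3.143 0.289 -0.344
v -2.262 -0.732 -1.145
v -2.925 0.37 -0.279
v -2.505 -2.542 -2.282
v -2.091 -4.111 -0.843
v -2.199 -1.884 -1.653
v -1.785 -3.454 -0.214
v -0.955 -2.686 -2.886
v -0.541 -4.256 -1.447
v -0.649 -2.029 -2.257
v -0.235 -3.598 -0.818
v -2.183 2.726 -4.575
v -2.981 1.829 -3.644
v -2.149 3.525 -3.776
v -2.947 2.627 -2.845
v -0.933 2.153 -4.055
v -1.731 1.255 -3.124
v -0.899 2.951 -3.256
v -1.697 2.054 -2.325
f 2 1 5
f 2 5 3
f 3 5 6
f 3 6 4
f 5 1 7
f 5 7 6
f 6 7 8
f 6 8 4
f 7 1 9
f 7 9 8
f 8 9 10
f 8 10 4
f 9 1 11
f 9 11 10
f 10 11 12
f 10 12 4
f 11 1 13
f 11 13 12
f 12 13 14
f 12 14 4
f 13 1 15
f 13 15 14
f 14 15 16
f 14 16 4
f 15 1 17
f 15 17 16
f 16 17 18
f 16 18 4
f 17 1 19
f 17 19 18
f 18 19 20
f 18 20 4
f 19 1 21
f 19 21 20
f 20 21 22
f 20 22 4
f 21 1 23
f 21 23 22
f 22 23 24
f 22 24 4
f 23 1 25
f 23 25 24
f 24 25 26
f 24 26 4
f 25 1 27
f 25 27 26
f 26 27 28
f 26 28 4
f 27 1 29
f 27 29 28
f 28 29 30
f 28 30 4
f 29 1 31
f 29 31 30
f 30 31 32
f 30 32 4
f 31 1 2
f 31 2 32
f 32 2 3
f 32 3 4
f 34 36 33
f 37 34 33
f 33 36 35
f 35 37 33
f 34 40 36
f 38 34 37
f 38 40 34
f 36 40 35
f 39 37 35
f 35 40 39
f 39 38 37
f 40 38 39
f 42 44 41
f 45 42 41
f 41 44 43
f 43 45 41
f 42 48 44
f 46 42 45
f 46 48 42
f 44 48 43
f 47 45 43
f 43 48 47
f 47 46 45
f 48 46 47



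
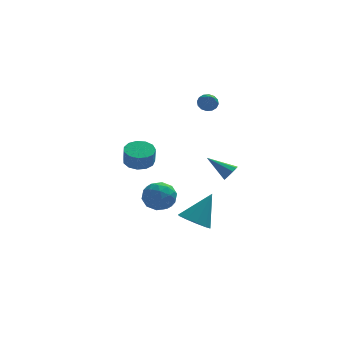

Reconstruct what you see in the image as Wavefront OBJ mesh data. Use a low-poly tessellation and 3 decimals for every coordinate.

v -2.15 0.755 -1.294
v -1.587 1.089 -2.076
v -1.493 -0.749 -1.464
v -0.93 -0.415 -2.246
v -0.732 -0.09 -1.3
v -1.139 0.84 -1.195
v -1.941 -0.5 -2.345
v -2.348 0.43 -2.24
v -1.458 0.314 -2.726
v -0.711 0.567 -2.08
v -2.369 -0.227 -1.46
v -1.622 0.026 -0.814
v -1.926 1.054 -1.67
v -1.154 -0.714 -1.87
v -1.037 -0.523 -1.314
v -0.707 -0.326 -1.773
v -1.663 0.908 -1.152
v -1.332 1.104 -1.612
v -0.829 0.411 -1.156
v -1.748 -0.764 -1.928
v -1.417 -0.568 -2.388
v -2.373 0.666 -1.767
v -2.043 0.863 -2.226
v -2.251 -0.071 -2.384
v -1.52 0.795 -2.512
v -1.133 -0.089 -2.612
v -1.728 -0.139 -2.67
v -1.967 0.407 -2.608
v -1.081 0.944 -2.132
v -0.694 0.06 -2.232
v -0.578 0.251 -1.676
v -0.817 0.797 -1.614
v -1.005 0.488 -2.514
v -2.386 0.28 -1.308
v -1.999 -0.604 -1.408
v -2.263 -0.457 -1.926
v -2.502 0.089 -1.864
v -1.947 0.429 -0.928
v -1.56 -0.455 -1.028
v -1.113 -0.067 -0.932
v -1.352 0.479 -0.87
v -2.075 -0.148 -1.026
v 0.13 -1.726 -2.753
v 0.627 -1.108 -3.328
v 1.17 -1.014 -1.087
v 0.127 -0.825 -3.137
v -0.372 -0.885 -2.8
v -0.679 -1.268 -2.444
v -0.678 -1.825 -2.207
v -0.368 -2.344 -2.178
v 0.132 -2.628 -2.369
v 0.631 -2.567 -2.707
v 0.939 -2.185 -3.062
v 0.937 -1.628 -3.3
v 1.769 -3.863 1.998
v 2.141 -3.659 2.347
v 0.611 -3.197 2.842
v 2.078 -3.414 2.068
v 1.871 -3.38 1.756
v 1.615 -3.572 1.558
v 1.432 -3.9 1.565
v 1.406 -4.211 1.775
v 1.55 -4.359 2.089
v 1.796 -4.276 2.361
v 2.03 -3.999 2.463
v 1.559 4.232 3.256
v 2.021 4.008 2.927
v 1.661 2.968 4.264
v 2.157 4.192 3.144
v 2.133 4.387 3.392
v 1.956 4.54 3.603
v 1.672 4.611 3.721
v 1.357 4.581 3.715
v 1.097 4.457 3.586
v 0.961 4.273 3.368
v 0.984 4.078 3.121
v 1.162 3.924 2.91
v 1.446 3.853 2.792
v 1.76 3.884 2.798
v -2.596 0.449 0.879
v -1.849 0.862 0.985
v -1.837 0.583 1.986
v -2.584 0.171 1.881
v -2.198 1.185 1.079
v -2.186 0.906 2.081
v -2.674 1.274 1.11
v -2.661 0.995 2.112
v -3.124 1.102 1.067
v -3.112 0.823 2.069
v -3.407 0.722 0.965
v -3.395 0.443 1.967
v -3.433 0.256 0.836
v -3.42 -0.023 1.838
v -3.193 -0.149 0.72
v -3.18 -0.428 1.722
v -2.763 -0.364 0.655
v -2.751 -0.643 1.657
v -2.281 -0.32 0.661
v -2.268 -0.599 1.663
v -1.898 -0.032 0.736
v -1.886 -0.311 1.738
v -1.738 0.409 0.857
v -1.725 0.13 1.859
f 1 38 17
f 38 12 41
f 17 41 6
f 38 41 17
f 1 17 13
f 17 6 18
f 13 18 2
f 17 18 13
f 1 13 22
f 13 2 23
f 22 23 8
f 13 23 22
f 1 22 34
f 22 8 37
f 34 37 11
f 22 37 34
f 1 34 38
f 34 11 42
f 38 42 12
f 34 42 38
f 2 18 29
f 18 6 32
f 29 32 10
f 18 32 29
f 6 41 19
f 41 12 40
f 19 40 5
f 41 40 19
f 12 42 39
f 42 11 35
f 39 35 3
f 42 35 39
f 11 37 36
f 37 8 24
f 36 24 7
f 37 24 36
f 8 23 28
f 23 2 25
f 28 25 9
f 23 25 28
f 4 30 16
f 30 10 31
f 16 31 5
f 30 31 16
f 4 16 14
f 16 5 15
f 14 15 3
f 16 15 14
f 4 14 21
f 14 3 20
f 21 20 7
f 14 20 21
f 4 21 26
f 21 7 27
f 26 27 9
f 21 27 26
f 4 26 30
f 26 9 33
f 30 33 10
f 26 33 30
f 5 31 19
f 31 10 32
f 19 32 6
f 31 32 19
f 3 15 39
f 15 5 40
f 39 40 12
f 15 40 39
f 7 20 36
f 20 3 35
f 36 35 11
f 20 35 36
f 9 27 28
f 27 7 24
f 28 24 8
f 27 24 28
f 10 33 29
f 33 9 25
f 29 25 2
f 33 25 29
f 44 43 46
f 44 46 45
f 46 43 47
f 46 47 45
f 47 43 48
f 47 48 45
f 48 43 49
f 48 49 45
f 49 43 50
f 49 50 45
f 50 43 51
f 50 51 45
f 51 43 52
f 51 52 45
f 52 43 53
f 52 53 45
f 53 43 54
f 53 54 45
f 54 43 44
f 54 44 45
f 56 55 58
f 56 58 57
f 58 55 59
f 58 59 57
f 59 55 60
f 59 60 57
f 60 55 61
f 60 61 57
f 61 55 62
f 61 62 57
f 62 55 63
f 62 63 57
f 63 55 64
f 63 64 57
f 64 55 65
f 64 65 57
f 65 55 56
f 65 56 57
f 67 66 69
f 67 69 68
f 69 66 70
f 69 70 68
f 70 66 71
f 70 71 68
f 71 66 72
f 71 72 68
f 72 66 73
f 72 73 68
f 73 66 74
f 73 74 68
f 74 66 75
f 74 75 68
f 75 66 76
f 75 76 68
f 76 66 77
f 76 77 68
f 77 66 78
f 77 78 68
f 78 66 79
f 78 79 68
f 79 66 67
f 79 67 68
f 81 80 84
f 81 84 82
f 82 84 85
f 82 85 83
f 84 80 86
f 84 86 85
f 85 86 87
f 85 87 83
f 86 80 88
f 86 88 87
f 87 88 89
f 87 89 83
f 88 80 90
f 88 90 89
f 89 90 91
f 89 91 83
f 90 80 92
f 90 92 91
f 91 92 93
f 91 93 83
f 92 80 94
f 92 94 93
f 93 94 95
f 93 95 83
f 94 80 96
f 94 96 95
f 95 96 97
f 95 97 83
f 96 80 98
f 96 98 97
f 97 98 99
f 97 99 83
f 98 80 100
f 98 100 99
f 99 100 101
f 99 101 83
f 100 80 102
f 100 102 101
f 101 102 103
f 101 103 83
f 102 80 81
f 102 81 103
f 103 81 82
f 103 82 83



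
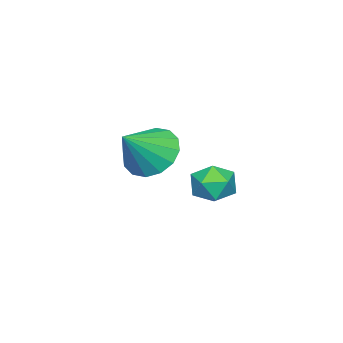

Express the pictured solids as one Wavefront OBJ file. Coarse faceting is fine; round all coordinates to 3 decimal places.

v 2.258 3.241 1.39
v 2.708 3.214 2.037
v 2.192 1.966 1.383
v 2.642 1.939 2.03
v 1.907 2.221 2.073
v 1.948 3.009 2.078
v 2.952 2.171 1.342
v 2.993 2.959 1.347
v 3.138 2.553 2.007
v 2.492 2.584 2.459
v 2.408 2.596 0.961
v 1.762 2.627 1.413
v 0.149 -0.825 1.356
v 0.77 -1.142 0.557
v 1.391 -1.135 2.444
v 0.864 -0.603 0.605
v 0.766 -0.124 0.853
v 0.503 0.168 1.236
v 0.145 0.193 1.652
v -0.212 -0.054 1.987
v -0.472 -0.508 2.154
v -0.565 -1.046 2.107
v -0.467 -1.525 1.858
v -0.204 -1.817 1.475
v 0.154 -1.842 1.06
v 0.511 -1.595 0.724
f 1 12 6
f 1 6 2
f 1 2 8
f 1 8 11
f 1 11 12
f 2 6 10
f 6 12 5
f 12 11 3
f 11 8 7
f 8 2 9
f 4 10 5
f 4 5 3
f 4 3 7
f 4 7 9
f 4 9 10
f 5 10 6
f 3 5 12
f 7 3 11
f 9 7 8
f 10 9 2
f 14 13 16
f 14 16 15
f 16 13 17
f 16 17 15
f 17 13 18
f 17 18 15
f 18 13 19
f 18 19 15
f 19 13 20
f 19 20 15
f 20 13 21
f 20 21 15
f 21 13 22
f 21 22 15
f 22 13 23
f 22 23 15
f 23 13 24
f 23 24 15
f 24 13 25
f 24 25 15
f 25 13 26
f 25 26 15
f 26 13 14
f 26 14 15



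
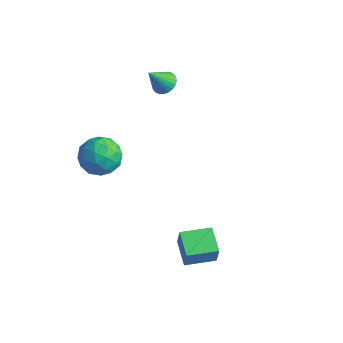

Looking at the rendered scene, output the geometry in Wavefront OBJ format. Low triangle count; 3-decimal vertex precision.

v 3.803 -0.911 -3.458
v 4.051 -1.03 -2.362
v 2.678 -0.132 -3.119
v 2.927 -0.25 -2.023
v 4.673 0.37 -3.517
v 4.922 0.252 -2.421
v 3.549 1.15 -3.178
v 3.797 1.031 -2.082
v -2.398 0.317 0.243
v -1.28 0.367 0.44
v -2.46 -1.347 1.02
v -1.342 -1.297 1.217
v -2.05 -0.616 1.787
v -2.012 0.412 1.307
v -1.728 -1.392 0.153
v -1.69 -0.364 -0.327
v -0.866 -0.689 0.384
v -1.066 -0.21 1.394
v -2.674 -0.77 0.066
v -2.874 -0.291 1.076
v -1.834 0.488 0.273
v -1.906 -1.468 1.187
v -2.323 -1.068 1.522
v -1.666 -1.038 1.638
v -2.264 0.514 0.783
v -1.607 0.544 0.898
v -2.06 -0.034 1.691
v -2.133 -1.524 0.562
v -1.476 -1.494 0.677
v -2.074 0.058 -0.178
v -1.417 0.088 -0.062
v -1.68 -0.946 -0.231
v -0.934 -0.103 0.356
v -0.97 -1.081 0.813
v -1.197 -1.137 0.188
v -1.174 -0.533 -0.095
v -1.051 0.179 0.95
v -1.087 -0.799 1.407
v -1.503 -0.399 1.742
v -1.481 0.205 1.459
v -0.807 -0.442 0.917
v -2.653 -0.181 0.053
v -2.689 -1.159 0.51
v -2.259 -1.185 0.001
v -2.237 -0.581 -0.282
v -2.77 0.101 0.647
v -2.806 -0.877 1.104
v -2.566 -0.447 1.555
v -2.543 0.157 1.272
v -2.933 -0.538 0.543
v -2.112 4.266 2.711
v -1.783 4.724 3.091
v -2.388 3.454 3.929
v -2.031 4.819 3.098
v -2.291 4.83 3.046
v -2.523 4.755 2.943
v -2.693 4.605 2.805
v -2.775 4.404 2.652
v -2.755 4.182 2.508
v -2.638 3.972 2.396
v -2.44 3.807 2.331
v -2.192 3.713 2.324
v -1.932 3.702 2.376
v -1.7 3.777 2.479
v -1.53 3.927 2.617
v -1.448 4.128 2.77
v -1.468 4.35 2.913
v -1.585 4.559 3.026
f 2 4 1
f 5 2 1
f 1 4 3
f 3 5 1
f 2 8 4
f 6 2 5
f 6 8 2
f 4 8 3
f 7 5 3
f 3 8 7
f 7 6 5
f 8 6 7
f 9 46 25
f 46 20 49
f 25 49 14
f 46 49 25
f 9 25 21
f 25 14 26
f 21 26 10
f 25 26 21
f 9 21 30
f 21 10 31
f 30 31 16
f 21 31 30
f 9 30 42
f 30 16 45
f 42 45 19
f 30 45 42
f 9 42 46
f 42 19 50
f 46 50 20
f 42 50 46
f 10 26 37
f 26 14 40
f 37 40 18
f 26 40 37
f 14 49 27
f 49 20 48
f 27 48 13
f 49 48 27
f 20 50 47
f 50 19 43
f 47 43 11
f 50 43 47
f 19 45 44
f 45 16 32
f 44 32 15
f 45 32 44
f 16 31 36
f 31 10 33
f 36 33 17
f 31 33 36
f 12 38 24
f 38 18 39
f 24 39 13
f 38 39 24
f 12 24 22
f 24 13 23
f 22 23 11
f 24 23 22
f 12 22 29
f 22 11 28
f 29 28 15
f 22 28 29
f 12 29 34
f 29 15 35
f 34 35 17
f 29 35 34
f 12 34 38
f 34 17 41
f 38 41 18
f 34 41 38
f 13 39 27
f 39 18 40
f 27 40 14
f 39 40 27
f 11 23 47
f 23 13 48
f 47 48 20
f 23 48 47
f 15 28 44
f 28 11 43
f 44 43 19
f 28 43 44
f 17 35 36
f 35 15 32
f 36 32 16
f 35 32 36
f 18 41 37
f 41 17 33
f 37 33 10
f 41 33 37
f 52 51 54
f 52 54 53
f 54 51 55
f 54 55 53
f 55 51 56
f 55 56 53
f 56 51 57
f 56 57 53
f 57 51 58
f 57 58 53
f 58 51 59
f 58 59 53
f 59 51 60
f 59 60 53
f 60 51 61
f 60 61 53
f 61 51 62
f 61 62 53
f 62 51 63
f 62 63 53
f 63 51 64
f 63 64 53
f 64 51 65
f 64 65 53
f 65 51 66
f 65 66 53
f 66 51 67
f 66 67 53
f 67 51 68
f 67 68 53
f 68 51 52
f 68 52 53



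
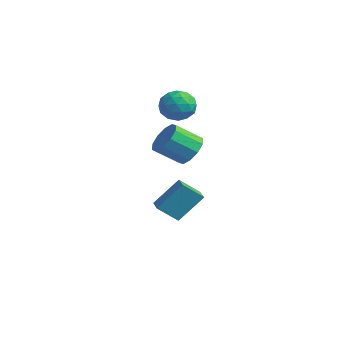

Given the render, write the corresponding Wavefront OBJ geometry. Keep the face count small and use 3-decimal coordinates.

v -3.111 -0.563 1.161
v -2.37 0.117 1.333
v -2.59 -1.457 2.447
v -1.849 -0.777 2.619
v -2.823 -0.523 2.785
v -3.145 0.029 1.99
v -1.815 -1.369 1.79
v -2.137 -0.817 0.995
v -1.569 -0.381 1.722
v -2.193 0.141 2.337
v -2.767 -1.481 1.443
v -3.391 -0.959 2.058
v -2.786 -0.145 1.134
v -2.174 -1.195 2.646
v -2.746 -1.046 2.743
v -2.311 -0.646 2.845
v -3.242 -0.197 1.52
v -2.807 0.203 1.622
v -3.073 -0.173 2.475
v -2.153 -1.543 2.158
v -1.718 -1.143 2.26
v -2.649 -0.694 0.935
v -2.214 -0.294 1.037
v -1.887 -1.167 1.305
v -1.88 -0.038 1.464
v -1.574 -0.563 2.22
v -1.554 -0.911 1.732
v -1.743 -0.586 1.265
v -2.247 0.269 1.826
v -1.941 -0.256 2.582
v -2.513 -0.107 2.679
v -2.702 0.218 2.212
v -1.776 -0.023 2.054
v -3.019 -1.084 1.198
v -2.713 -1.609 1.954
v -2.258 -1.558 1.568
v -2.447 -1.233 1.101
v -3.386 -0.777 1.56
v -3.08 -1.302 2.316
v -3.217 -0.754 2.515
v -3.406 -0.429 2.048
v -3.184 -1.317 1.726
v 2.874 -2.937 0.834
v 3.637 -3.403 0.543
v 3.249 -4.608 1.455
v 2.486 -4.143 1.746
v 3.783 -3.095 1.013
v 3.396 -4.3 1.925
v 3.582 -2.726 1.415
v 3.195 -3.931 2.326
v 3.111 -2.438 1.595
v 2.723 -3.644 2.506
v 2.549 -2.341 1.484
v 2.161 -3.546 2.396
v 2.111 -2.472 1.125
v 1.723 -3.677 2.037
v 1.964 -2.78 0.655
v 1.577 -3.985 1.567
v 2.165 -3.149 0.254
v 1.778 -4.354 1.165
v 2.637 -3.436 0.074
v 2.249 -4.642 0.985
v 3.199 -3.534 0.184
v 2.811 -4.739 1.096
v -1.913 -2.344 -4.253
v -1.512 -1.136 -2.763
v -1.594 -1.321 -5.169
v -1.193 -0.112 -3.679
v -1.027 -2.628 -4.261
v -0.626 -1.419 -2.771
v -0.708 -1.604 -5.177
v -0.307 -0.396 -3.687
f 1 38 17
f 38 12 41
f 17 41 6
f 38 41 17
f 1 17 13
f 17 6 18
f 13 18 2
f 17 18 13
f 1 13 22
f 13 2 23
f 22 23 8
f 13 23 22
f 1 22 34
f 22 8 37
f 34 37 11
f 22 37 34
f 1 34 38
f 34 11 42
f 38 42 12
f 34 42 38
f 2 18 29
f 18 6 32
f 29 32 10
f 18 32 29
f 6 41 19
f 41 12 40
f 19 40 5
f 41 40 19
f 12 42 39
f 42 11 35
f 39 35 3
f 42 35 39
f 11 37 36
f 37 8 24
f 36 24 7
f 37 24 36
f 8 23 28
f 23 2 25
f 28 25 9
f 23 25 28
f 4 30 16
f 30 10 31
f 16 31 5
f 30 31 16
f 4 16 14
f 16 5 15
f 14 15 3
f 16 15 14
f 4 14 21
f 14 3 20
f 21 20 7
f 14 20 21
f 4 21 26
f 21 7 27
f 26 27 9
f 21 27 26
f 4 26 30
f 26 9 33
f 30 33 10
f 26 33 30
f 5 31 19
f 31 10 32
f 19 32 6
f 31 32 19
f 3 15 39
f 15 5 40
f 39 40 12
f 15 40 39
f 7 20 36
f 20 3 35
f 36 35 11
f 20 35 36
f 9 27 28
f 27 7 24
f 28 24 8
f 27 24 28
f 10 33 29
f 33 9 25
f 29 25 2
f 33 25 29
f 44 43 47
f 44 47 45
f 45 47 48
f 45 48 46
f 47 43 49
f 47 49 48
f 48 49 50
f 48 50 46
f 49 43 51
f 49 51 50
f 50 51 52
f 50 52 46
f 51 43 53
f 51 53 52
f 52 53 54
f 52 54 46
f 53 43 55
f 53 55 54
f 54 55 56
f 54 56 46
f 55 43 57
f 55 57 56
f 56 57 58
f 56 58 46
f 57 43 59
f 57 59 58
f 58 59 60
f 58 60 46
f 59 43 61
f 59 61 60
f 60 61 62
f 60 62 46
f 61 43 63
f 61 63 62
f 62 63 64
f 62 64 46
f 63 43 44
f 63 44 64
f 64 44 45
f 64 45 46
f 66 68 65
f 69 66 65
f 65 68 67
f 67 69 65
f 66 72 68
f 70 66 69
f 70 72 66
f 68 72 67
f 71 69 67
f 67 72 71
f 71 70 69
f 72 70 71



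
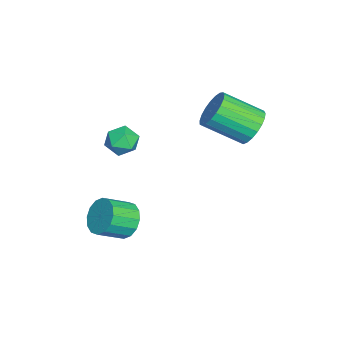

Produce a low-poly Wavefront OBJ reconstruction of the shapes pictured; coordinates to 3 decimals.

v -3.004 3.849 -0.299
v -2.278 3.511 -0.914
v -2.17 1.712 0.203
v -2.896 2.051 0.819
v -2.056 3.709 -0.617
v -1.948 1.91 0.5
v -1.998 3.931 -0.265
v -1.889 2.132 0.852
v -2.114 4.139 0.081
v -2.005 2.34 1.198
v -2.384 4.296 0.361
v -2.275 2.498 1.478
v -2.761 4.377 0.527
v -2.652 2.579 1.645
v -3.18 4.366 0.551
v -3.071 2.568 1.668
v -3.569 4.266 0.428
v -3.46 2.468 1.545
v -3.86 4.094 0.179
v -3.751 2.296 1.296
v -4.003 3.879 -0.153
v -3.895 2.081 0.964
v -3.974 3.66 -0.509
v -3.865 1.861 0.608
v -3.777 3.473 -0.83
v -3.668 1.674 0.288
v -3.446 3.351 -1.058
v -3.337 1.552 0.059
v -3.039 3.315 -1.155
v -2.93 1.517 -0.038
v -2.626 3.372 -1.104
v -2.517 1.573 0.013
v 0.717 -1.17 -4.195
v 1.089 -1.499 -5.017
v 1.755 -2.519 -4.307
v 1.383 -2.19 -3.485
v 1.419 -1.167 -4.849
v 2.085 -2.187 -4.139
v 1.561 -0.836 -4.507
v 2.227 -1.856 -3.797
v 1.477 -0.594 -4.081
v 2.143 -1.614 -3.371
v 1.189 -0.507 -3.685
v 1.855 -1.527 -2.975
v 0.774 -0.598 -3.426
v 1.44 -1.618 -2.716
v 0.345 -0.841 -3.373
v 1.011 -1.861 -2.663
v 0.015 -1.173 -3.541
v 0.681 -2.193 -2.831
v -0.127 -1.504 -3.883
v 0.539 -2.524 -3.173
v -0.043 -1.746 -4.309
v 0.623 -2.766 -3.599
v 0.245 -1.833 -4.705
v 0.911 -2.853 -3.995
v 0.66 -1.742 -4.964
v 1.326 -2.762 -4.254
v -2.958 -1.16 -1.373
v -2.462 -1.725 -0.93
v -3.178 -2.135 -2.37
v -2.682 -2.7 -1.927
v -3.458 -2.459 -1.61
v -3.323 -1.856 -0.994
v -2.317 -2.004 -2.306
v -2.182 -1.401 -1.69
v -2.066 -2.246 -1.506
v -2.771 -2.528 -1.076
v -2.869 -1.332 -2.224
v -3.574 -1.614 -1.794
f 2 1 5
f 2 5 3
f 3 5 6
f 3 6 4
f 5 1 7
f 5 7 6
f 6 7 8
f 6 8 4
f 7 1 9
f 7 9 8
f 8 9 10
f 8 10 4
f 9 1 11
f 9 11 10
f 10 11 12
f 10 12 4
f 11 1 13
f 11 13 12
f 12 13 14
f 12 14 4
f 13 1 15
f 13 15 14
f 14 15 16
f 14 16 4
f 15 1 17
f 15 17 16
f 16 17 18
f 16 18 4
f 17 1 19
f 17 19 18
f 18 19 20
f 18 20 4
f 19 1 21
f 19 21 20
f 20 21 22
f 20 22 4
f 21 1 23
f 21 23 22
f 22 23 24
f 22 24 4
f 23 1 25
f 23 25 24
f 24 25 26
f 24 26 4
f 25 1 27
f 25 27 26
f 26 27 28
f 26 28 4
f 27 1 29
f 27 29 28
f 28 29 30
f 28 30 4
f 29 1 31
f 29 31 30
f 30 31 32
f 30 32 4
f 31 1 2
f 31 2 32
f 32 2 3
f 32 3 4
f 34 33 37
f 34 37 35
f 35 37 38
f 35 38 36
f 37 33 39
f 37 39 38
f 38 39 40
f 38 40 36
f 39 33 41
f 39 41 40
f 40 41 42
f 40 42 36
f 41 33 43
f 41 43 42
f 42 43 44
f 42 44 36
f 43 33 45
f 43 45 44
f 44 45 46
f 44 46 36
f 45 33 47
f 45 47 46
f 46 47 48
f 46 48 36
f 47 33 49
f 47 49 48
f 48 49 50
f 48 50 36
f 49 33 51
f 49 51 50
f 50 51 52
f 50 52 36
f 51 33 53
f 51 53 52
f 52 53 54
f 52 54 36
f 53 33 55
f 53 55 54
f 54 55 56
f 54 56 36
f 55 33 57
f 55 57 56
f 56 57 58
f 56 58 36
f 57 33 34
f 57 34 58
f 58 34 35
f 58 35 36
f 59 70 64
f 59 64 60
f 59 60 66
f 59 66 69
f 59 69 70
f 60 64 68
f 64 70 63
f 70 69 61
f 69 66 65
f 66 60 67
f 62 68 63
f 62 63 61
f 62 61 65
f 62 65 67
f 62 67 68
f 63 68 64
f 61 63 70
f 65 61 69
f 67 65 66
f 68 67 60



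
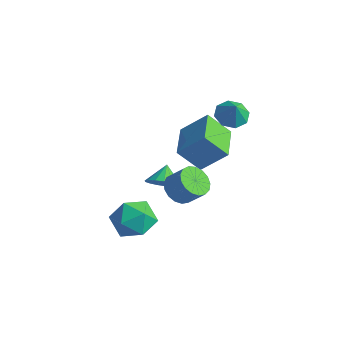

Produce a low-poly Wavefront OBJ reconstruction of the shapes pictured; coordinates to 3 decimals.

v 2.819 1.73 -0.98
v 1.962 0.935 0.268
v 1.431 3.332 -0.912
v 0.574 2.536 0.336
v 3.866 2.584 0.284
v 3.009 1.788 1.532
v 2.478 4.185 0.352
v 1.621 3.39 1.6
v 0.478 1.417 -3.304
v 0.965 1.012 -2.597
v -0.018 2.163 -2.536
v 1.24 1.344 -2.742
v 1.34 1.693 -3.016
v 1.242 1.978 -3.356
v 0.97 2.136 -3.684
v 0.584 2.128 -3.925
v 0.175 1.958 -4.024
v -0.166 1.664 -3.958
v -0.359 1.313 -3.743
v -0.36 0.986 -3.426
v -0.17 0.758 -3.082
v 0.169 0.681 -2.789
v 0.579 0.772 -2.614
v 2.355 -1.471 -1.796
v 3.201 -2.383 -1.661
v 1.619 -2.397 -3.439
v 2.465 -3.309 -3.304
v 1.534 -3.192 -2.476
v 1.989 -2.62 -1.461
v 2.831 -2.16 -3.639
v 3.286 -1.588 -2.624
v 3.495 -2.809 -2.8
v 2.693 -3.447 -2.082
v 2.127 -1.333 -3.018
v 1.325 -1.971 -2.3
v 2.788 3.886 2.022
v 3.242 4.663 1.982
v 3.312 3.634 3.038
v 2.639 4.726 2.308
v 2.123 4.298 2.467
v 1.997 3.629 2.366
v 2.335 3.11 2.063
v 2.938 3.046 1.736
v 3.453 3.475 1.577
v 3.579 4.144 1.679
v 3.273 -0.202 -1.052
v 3.827 0.193 -1.656
v 4.661 0.497 -0.692
v 4.107 0.102 -0.088
v 3.563 0.516 -1.529
v 4.397 0.82 -0.566
v 3.233 0.674 -1.294
v 4.067 0.978 -0.33
v 2.912 0.632 -1.002
v 3.746 0.936 -0.039
v 2.674 0.398 -0.722
v 3.508 0.702 0.241
v 2.573 0.027 -0.518
v 3.407 0.331 0.446
v 2.632 -0.396 -0.436
v 3.466 -0.092 0.528
v 2.838 -0.775 -0.495
v 3.672 -0.471 0.469
v 3.144 -1.023 -0.681
v 3.978 -0.719 0.282
v 3.48 -1.083 -0.953
v 4.314 -0.779 0.011
v 3.768 -0.94 -1.247
v 4.602 -0.636 -0.283
v 3.942 -0.629 -1.496
v 4.776 -0.325 -0.533
v 3.964 -0.22 -1.644
v 4.798 0.084 -0.68
f 2 4 1
f 5 2 1
f 1 4 3
f 3 5 1
f 2 8 4
f 6 2 5
f 6 8 2
f 4 8 3
f 7 5 3
f 3 8 7
f 7 6 5
f 8 6 7
f 10 9 12
f 10 12 11
f 12 9 13
f 12 13 11
f 13 9 14
f 13 14 11
f 14 9 15
f 14 15 11
f 15 9 16
f 15 16 11
f 16 9 17
f 16 17 11
f 17 9 18
f 17 18 11
f 18 9 19
f 18 19 11
f 19 9 20
f 19 20 11
f 20 9 21
f 20 21 11
f 21 9 22
f 21 22 11
f 22 9 23
f 22 23 11
f 23 9 10
f 23 10 11
f 24 35 29
f 24 29 25
f 24 25 31
f 24 31 34
f 24 34 35
f 25 29 33
f 29 35 28
f 35 34 26
f 34 31 30
f 31 25 32
f 27 33 28
f 27 28 26
f 27 26 30
f 27 30 32
f 27 32 33
f 28 33 29
f 26 28 35
f 30 26 34
f 32 30 31
f 33 32 25
f 37 36 39
f 37 39 38
f 39 36 40
f 39 40 38
f 40 36 41
f 40 41 38
f 41 36 42
f 41 42 38
f 42 36 43
f 42 43 38
f 43 36 44
f 43 44 38
f 44 36 45
f 44 45 38
f 45 36 37
f 45 37 38
f 47 46 50
f 47 50 48
f 48 50 51
f 48 51 49
f 50 46 52
f 50 52 51
f 51 52 53
f 51 53 49
f 52 46 54
f 52 54 53
f 53 54 55
f 53 55 49
f 54 46 56
f 54 56 55
f 55 56 57
f 55 57 49
f 56 46 58
f 56 58 57
f 57 58 59
f 57 59 49
f 58 46 60
f 58 60 59
f 59 60 61
f 59 61 49
f 60 46 62
f 60 62 61
f 61 62 63
f 61 63 49
f 62 46 64
f 62 64 63
f 63 64 65
f 63 65 49
f 64 46 66
f 64 66 65
f 65 66 67
f 65 67 49
f 66 46 68
f 66 68 67
f 67 68 69
f 67 69 49
f 68 46 70
f 68 70 69
f 69 70 71
f 69 71 49
f 70 46 72
f 70 72 71
f 71 72 73
f 71 73 49
f 72 46 47
f 72 47 73
f 73 47 48
f 73 48 49



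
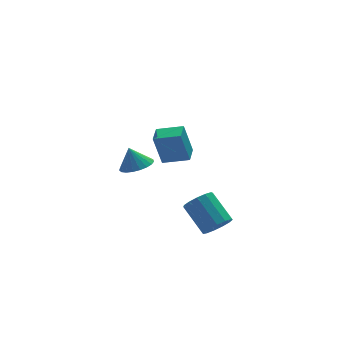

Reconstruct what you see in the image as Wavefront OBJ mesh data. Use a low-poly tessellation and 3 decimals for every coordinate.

v -0.229 -3.511 2.502
v -0.671 -3.33 4.341
v 0.334 -2.544 2.542
v -0.109 -2.362 4.381
v 1.029 -4.258 2.879
v 0.586 -4.076 4.718
v 1.591 -3.29 2.919
v 1.149 -3.109 4.758
v 0.07 1.082 -0.658
v 0.765 1.812 -0.722
v -0.23 1.478 0.598
v 0.421 2.006 -0.866
v 0.017 2.04 -0.973
v -0.379 1.908 -1.026
v -0.697 1.634 -1.015
v -0.882 1.264 -0.943
v -0.902 0.862 -0.821
v -0.755 0.499 -0.671
v -0.465 0.236 -0.518
v -0.082 0.12 -0.39
v 0.327 0.17 -0.308
v 0.691 0.377 -0.286
v 0.948 0.706 -0.329
v 1.053 1.101 -0.429
v 0.989 1.492 -0.568
v 3.057 -3.335 -3.585
v 3.953 -3.282 -3.304
v 3.458 -1.672 -2.033
v 2.563 -1.725 -2.315
v 3.909 -2.964 -3.725
v 3.415 -1.353 -2.454
v 3.596 -2.763 -4.101
v 3.101 -1.152 -2.831
v 3.111 -2.744 -4.314
v 2.616 -1.133 -3.044
v 2.609 -2.913 -4.295
v 2.115 -1.302 -3.025
v 2.25 -3.216 -4.051
v 1.755 -1.605 -2.781
v 2.147 -3.556 -3.659
v 1.652 -1.946 -2.389
v 2.333 -3.827 -3.244
v 1.838 -2.217 -1.973
v 2.749 -3.942 -2.936
v 2.254 -2.331 -1.666
v 3.263 -3.864 -2.835
v 2.768 -2.253 -1.565
v 3.711 -3.618 -2.972
v 3.217 -2.007 -1.702
f 2 4 1
f 5 2 1
f 1 4 3
f 3 5 1
f 2 8 4
f 6 2 5
f 6 8 2
f 4 8 3
f 7 5 3
f 3 8 7
f 7 6 5
f 8 6 7
f 10 9 12
f 10 12 11
f 12 9 13
f 12 13 11
f 13 9 14
f 13 14 11
f 14 9 15
f 14 15 11
f 15 9 16
f 15 16 11
f 16 9 17
f 16 17 11
f 17 9 18
f 17 18 11
f 18 9 19
f 18 19 11
f 19 9 20
f 19 20 11
f 20 9 21
f 20 21 11
f 21 9 22
f 21 22 11
f 22 9 23
f 22 23 11
f 23 9 24
f 23 24 11
f 24 9 25
f 24 25 11
f 25 9 10
f 25 10 11
f 27 26 30
f 27 30 28
f 28 30 31
f 28 31 29
f 30 26 32
f 30 32 31
f 31 32 33
f 31 33 29
f 32 26 34
f 32 34 33
f 33 34 35
f 33 35 29
f 34 26 36
f 34 36 35
f 35 36 37
f 35 37 29
f 36 26 38
f 36 38 37
f 37 38 39
f 37 39 29
f 38 26 40
f 38 40 39
f 39 40 41
f 39 41 29
f 40 26 42
f 40 42 41
f 41 42 43
f 41 43 29
f 42 26 44
f 42 44 43
f 43 44 45
f 43 45 29
f 44 26 46
f 44 46 45
f 45 46 47
f 45 47 29
f 46 26 48
f 46 48 47
f 47 48 49
f 47 49 29
f 48 26 27
f 48 27 49
f 49 27 28
f 49 28 29



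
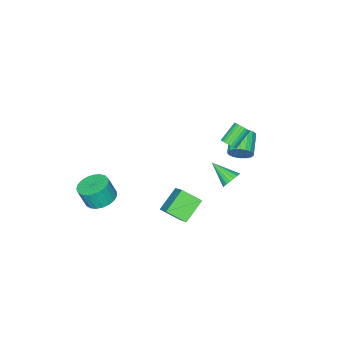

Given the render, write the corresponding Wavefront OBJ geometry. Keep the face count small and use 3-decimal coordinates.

v -3.089 2.406 -0.259
v -2.657 2.301 0.358
v -3.759 1.509 0.995
v -4.191 1.614 0.379
v -2.822 2.588 0.429
v -3.924 1.796 1.067
v -3.039 2.839 0.364
v -4.142 2.046 1.002
v -3.267 3.004 0.176
v -4.369 2.211 0.814
v -3.459 3.05 -0.098
v -4.561 2.258 0.539
v -3.578 2.969 -0.405
v -4.68 2.177 0.233
v -3.6 2.777 -0.682
v -4.702 1.984 -0.044
v -3.521 2.511 -0.875
v -4.623 1.719 -0.238
v -3.356 2.224 -0.947
v -4.458 1.432 -0.309
v -3.138 1.974 -0.882
v -4.241 1.181 -0.244
v -2.911 1.809 -0.694
v -4.013 1.016 -0.056
v -2.719 1.762 -0.419
v -3.821 0.97 0.218
v -2.6 1.843 -0.113
v -3.702 1.051 0.525
v -2.578 2.036 0.164
v -3.68 1.243 0.802
v 2.717 -3.076 -3.883
v 3.675 -2.96 -4.104
v 4.002 -3.289 -2.858
v 3.043 -3.404 -2.637
v 3.57 -2.583 -3.977
v 3.897 -2.911 -2.731
v 3.318 -2.291 -3.834
v 3.645 -2.619 -2.588
v 2.961 -2.134 -3.7
v 3.288 -2.463 -2.453
v 2.563 -2.141 -3.597
v 2.89 -2.469 -2.35
v 2.191 -2.309 -3.544
v 2.518 -2.637 -2.297
v 1.91 -2.61 -3.549
v 2.237 -2.938 -2.302
v 1.768 -2.991 -3.612
v 2.095 -3.319 -2.366
v 1.791 -3.387 -3.722
v 2.118 -3.715 -2.476
v 1.973 -3.729 -3.86
v 2.3 -4.057 -2.614
v 2.284 -3.958 -4.002
v 2.611 -4.287 -2.756
v 2.67 -4.035 -4.124
v 2.997 -4.363 -2.877
v 3.064 -3.946 -4.203
v 3.391 -4.274 -2.957
v 3.398 -3.706 -4.228
v 3.725 -4.035 -2.981
v 3.614 -3.358 -4.193
v 3.941 -3.686 -2.946
v -0.806 3.75 -0.331
v -0.263 3.616 -0.642
v -0.654 2.41 0.511
v -0.172 3.767 -0.418
v -0.207 3.915 -0.177
v -0.36 4.03 0.034
v -0.602 4.089 0.172
v -0.884 4.082 0.211
v -1.15 4.009 0.143
v -1.349 3.884 -0.019
v -1.44 3.733 -0.243
v -1.405 3.586 -0.485
v -1.252 3.471 -0.695
v -1.01 3.411 -0.834
v -0.728 3.419 -0.873
v -0.461 3.492 -0.804
v 2.062 3.628 -0.103
v 2.583 2.643 0.547
v 2.968 4.95 1.176
v 3.489 3.964 1.825
v 3.351 3.676 -1.065
v 3.872 2.69 -0.416
v 4.257 4.997 0.213
v 4.778 4.012 0.863
v -1.772 2.625 1.549
v -1.448 2.652 1.942
v -2.544 2.702 2.843
v -2.868 2.675 2.451
v -1.474 2.845 1.9
v -2.57 2.895 2.801
v -1.545 3.004 1.804
v -2.641 3.054 2.706
v -1.651 3.106 1.67
v -2.747 3.155 2.571
v -1.775 3.134 1.517
v -2.871 3.184 2.419
v -1.899 3.085 1.369
v -2.995 3.135 2.271
v -2.004 2.966 1.249
v -3.1 3.016 2.15
v -2.073 2.795 1.174
v -3.169 2.845 2.076
v -2.096 2.598 1.157
v -3.192 2.648 2.058
v -2.07 2.405 1.199
v -3.166 2.455 2.1
v -1.999 2.246 1.294
v -3.095 2.296 2.196
v -1.893 2.145 1.429
v -2.989 2.194 2.33
v -1.769 2.116 1.581
v -2.865 2.166 2.483
v -1.645 2.165 1.729
v -2.741 2.215 2.631
v -1.54 2.284 1.85
v -2.636 2.334 2.751
v -1.471 2.455 1.924
v -2.567 2.505 2.826
f 2 1 5
f 2 5 3
f 3 5 6
f 3 6 4
f 5 1 7
f 5 7 6
f 6 7 8
f 6 8 4
f 7 1 9
f 7 9 8
f 8 9 10
f 8 10 4
f 9 1 11
f 9 11 10
f 10 11 12
f 10 12 4
f 11 1 13
f 11 13 12
f 12 13 14
f 12 14 4
f 13 1 15
f 13 15 14
f 14 15 16
f 14 16 4
f 15 1 17
f 15 17 16
f 16 17 18
f 16 18 4
f 17 1 19
f 17 19 18
f 18 19 20
f 18 20 4
f 19 1 21
f 19 21 20
f 20 21 22
f 20 22 4
f 21 1 23
f 21 23 22
f 22 23 24
f 22 24 4
f 23 1 25
f 23 25 24
f 24 25 26
f 24 26 4
f 25 1 27
f 25 27 26
f 26 27 28
f 26 28 4
f 27 1 29
f 27 29 28
f 28 29 30
f 28 30 4
f 29 1 2
f 29 2 30
f 30 2 3
f 30 3 4
f 32 31 35
f 32 35 33
f 33 35 36
f 33 36 34
f 35 31 37
f 35 37 36
f 36 37 38
f 36 38 34
f 37 31 39
f 37 39 38
f 38 39 40
f 38 40 34
f 39 31 41
f 39 41 40
f 40 41 42
f 40 42 34
f 41 31 43
f 41 43 42
f 42 43 44
f 42 44 34
f 43 31 45
f 43 45 44
f 44 45 46
f 44 46 34
f 45 31 47
f 45 47 46
f 46 47 48
f 46 48 34
f 47 31 49
f 47 49 48
f 48 49 50
f 48 50 34
f 49 31 51
f 49 51 50
f 50 51 52
f 50 52 34
f 51 31 53
f 51 53 52
f 52 53 54
f 52 54 34
f 53 31 55
f 53 55 54
f 54 55 56
f 54 56 34
f 55 31 57
f 55 57 56
f 56 57 58
f 56 58 34
f 57 31 59
f 57 59 58
f 58 59 60
f 58 60 34
f 59 31 61
f 59 61 60
f 60 61 62
f 60 62 34
f 61 31 32
f 61 32 62
f 62 32 33
f 62 33 34
f 64 63 66
f 64 66 65
f 66 63 67
f 66 67 65
f 67 63 68
f 67 68 65
f 68 63 69
f 68 69 65
f 69 63 70
f 69 70 65
f 70 63 71
f 70 71 65
f 71 63 72
f 71 72 65
f 72 63 73
f 72 73 65
f 73 63 74
f 73 74 65
f 74 63 75
f 74 75 65
f 75 63 76
f 75 76 65
f 76 63 77
f 76 77 65
f 77 63 78
f 77 78 65
f 78 63 64
f 78 64 65
f 80 82 79
f 83 80 79
f 79 82 81
f 81 83 79
f 80 86 82
f 84 80 83
f 84 86 80
f 82 86 81
f 85 83 81
f 81 86 85
f 85 84 83
f 86 84 85
f 88 87 91
f 88 91 89
f 89 91 92
f 89 92 90
f 91 87 93
f 91 93 92
f 92 93 94
f 92 94 90
f 93 87 95
f 93 95 94
f 94 95 96
f 94 96 90
f 95 87 97
f 95 97 96
f 96 97 98
f 96 98 90
f 97 87 99
f 97 99 98
f 98 99 100
f 98 100 90
f 99 87 101
f 99 101 100
f 100 101 102
f 100 102 90
f 101 87 103
f 101 103 102
f 102 103 104
f 102 104 90
f 103 87 105
f 103 105 104
f 104 105 106
f 104 106 90
f 105 87 107
f 105 107 106
f 106 107 108
f 106 108 90
f 107 87 109
f 107 109 108
f 108 109 110
f 108 110 90
f 109 87 111
f 109 111 110
f 110 111 112
f 110 112 90
f 111 87 113
f 111 113 112
f 112 113 114
f 112 114 90
f 113 87 115
f 113 115 114
f 114 115 116
f 114 116 90
f 115 87 117
f 115 117 116
f 116 117 118
f 116 118 90
f 117 87 119
f 117 119 118
f 118 119 120
f 118 120 90
f 119 87 88
f 119 88 120
f 120 88 89
f 120 89 90

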